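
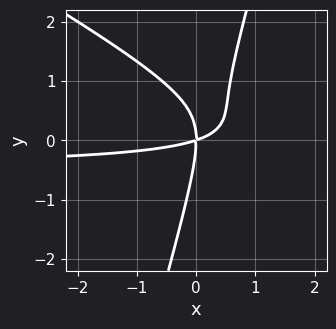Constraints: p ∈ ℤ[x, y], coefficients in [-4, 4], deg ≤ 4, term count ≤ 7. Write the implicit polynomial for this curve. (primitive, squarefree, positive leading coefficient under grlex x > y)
deg p = 3.
Reading off the gridlines: it meets the y-axis at y = 0 (among the integer gridlines); it meets the x-axis at x = 0 (among the integer gridlines).
Solving for integer coefficients yields p as stated.

2*x^2*y + 3*x*y^2 - y^3 + x^2 - 3*x*y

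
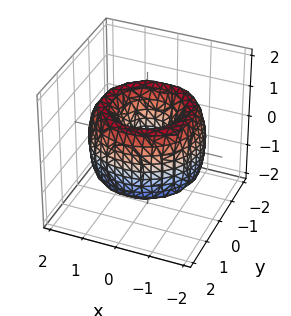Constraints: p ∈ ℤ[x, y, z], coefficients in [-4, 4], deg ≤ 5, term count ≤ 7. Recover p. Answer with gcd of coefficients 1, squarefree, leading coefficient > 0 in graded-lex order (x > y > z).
x^4 + 2*x^2*y^2 + y^4 - 3*x^2 - 3*y^2 + z^2 + 1

(a) deg p = 4. The shape is more complex than any degree-3 surface.
(b) Symmetries: the surface is invariant under rotation about z: p = q(x² + y², z).
(c) From the axis intercepts and sections: a circular section at z = 0 has radius between 0 and 1; the surface avoids every integer z-axis point in the box.
(d) Putting this together gives p.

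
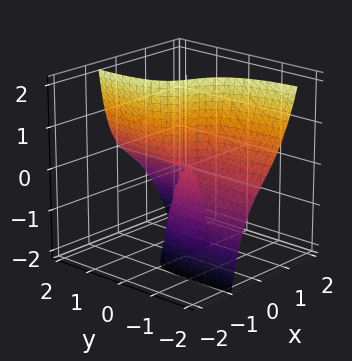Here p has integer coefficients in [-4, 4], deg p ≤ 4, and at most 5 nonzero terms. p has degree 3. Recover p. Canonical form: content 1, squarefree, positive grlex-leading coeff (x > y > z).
1. Degree: a generic line meets the surface in up to 3 points, so deg p = 3.
2. From the visible intercepts: the visible y-axis segment lies entirely on the surface; every point of the z-axis in the box is on the surface; one x-axis crossing is at x = 0.
3. Solving for integer coefficients yields p as stated.

3*x^3 + x*y^2 + x*y*z + x*z + 2*y*z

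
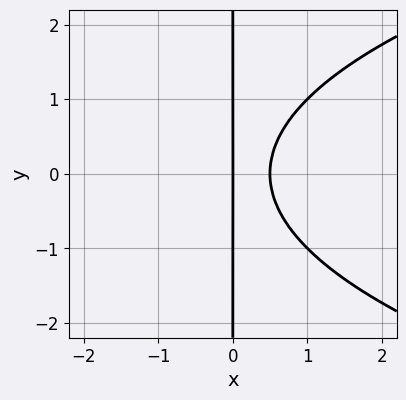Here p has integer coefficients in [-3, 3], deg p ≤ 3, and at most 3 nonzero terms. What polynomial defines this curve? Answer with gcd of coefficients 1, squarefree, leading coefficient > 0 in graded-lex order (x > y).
First, the degree is 3 — a generic line meets the curve in up to 3 points.
Next, symmetries: mirror symmetry y ↦ −y ⇒ only even powers of y.
Then, from the visible intercepts: it meets the x-axis at x = 0 (among the integer gridlines); the visible y-axis segment lies entirely on the curve.
Finally, together with the visible shape, these determine p as stated.

x*y^2 - 2*x^2 + x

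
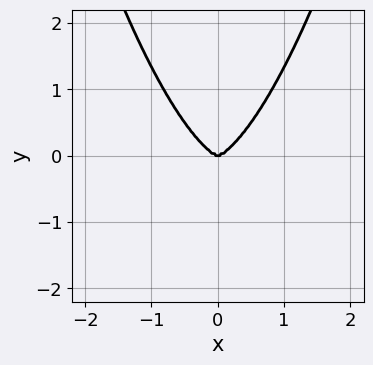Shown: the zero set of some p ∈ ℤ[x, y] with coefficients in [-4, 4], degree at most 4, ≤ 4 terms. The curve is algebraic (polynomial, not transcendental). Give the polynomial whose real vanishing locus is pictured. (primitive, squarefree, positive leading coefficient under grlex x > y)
3*x^4 + x^2*y^2 - 2*y^3

(a) Degree: the shape is more complex than any degree-3 curve, so deg p = 4.
(b) Symmetries: mirror symmetry x ↦ −x ⇒ only even powers of x.
(c) Against the integer gridlines: it meets the x-axis at x = 0 (among the integer gridlines); one y-axis crossing is at y = 0.
(d) The integer polynomial consistent with all of this is the stated p.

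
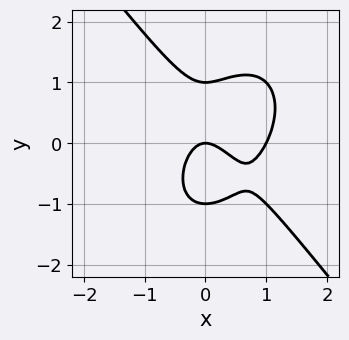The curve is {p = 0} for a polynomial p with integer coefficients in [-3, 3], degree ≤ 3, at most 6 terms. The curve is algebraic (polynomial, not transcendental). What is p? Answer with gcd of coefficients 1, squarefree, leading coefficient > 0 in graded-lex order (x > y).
2*x^3 + y^3 - 2*x^2 - y

(a) deg p = 3. A generic line meets the curve in up to 3 points.
(b) Checking where it meets the axes: among the integer gridlines, it crosses the y-axis at y ∈ {-1, 0, 1}; among the integer gridlines, it crosses the x-axis at x ∈ {0, 1}.
(c) These observations pin down the coefficients.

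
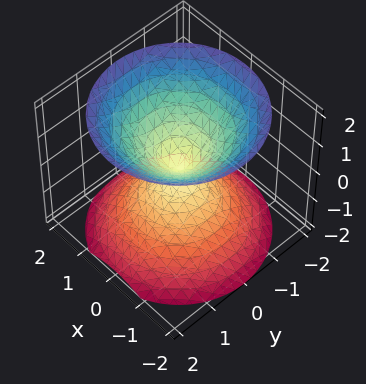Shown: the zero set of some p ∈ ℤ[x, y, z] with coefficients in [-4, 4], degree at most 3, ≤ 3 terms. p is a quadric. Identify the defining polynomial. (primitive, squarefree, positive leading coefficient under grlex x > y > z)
(a) There are 2 components. They look like related sheets of one shape, so recover p as a whole.
(b) Degree: a double cone through the origin; a quadric, so deg p = 2.
(c) Symmetries: the z ↦ −z reflection is a symmetry, so z appears only in even powers; the z-axis is an axis of rotation, so x and y enter only as x² + y².
(d) Reading off the gridlines: one y-axis crossing is at y = 0; it crosses the z-axis at the gridline z = 0; it meets the x-axis at x = 0 (among the integer gridlines); a circular section at z = -1 has radius exactly 1.
(e) Assembling these constraints gives the stated polynomial.

x^2 + y^2 - z^2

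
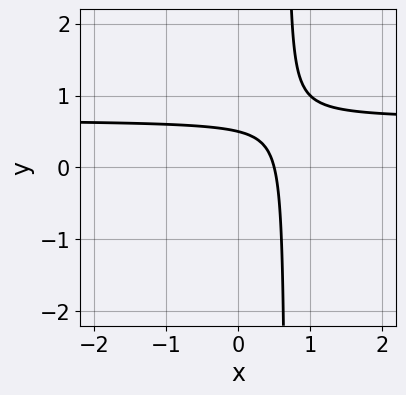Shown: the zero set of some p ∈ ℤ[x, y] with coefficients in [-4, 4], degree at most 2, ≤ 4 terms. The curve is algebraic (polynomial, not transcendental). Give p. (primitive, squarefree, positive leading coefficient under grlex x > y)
3*x*y - 2*x - 2*y + 1

1. deg p = 2. The shape is more complex than any degree-1 curve.
2. Matching integer coefficients to the picture gives p.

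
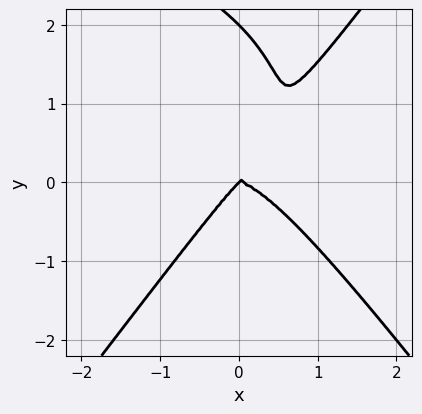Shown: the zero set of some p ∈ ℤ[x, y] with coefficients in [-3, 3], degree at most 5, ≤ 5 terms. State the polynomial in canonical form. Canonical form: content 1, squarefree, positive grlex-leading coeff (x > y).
First, the degree is 4 — a generic line meets the curve in up to 4 points.
Next, checking where it meets the axes: among the integer gridlines, it crosses the y-axis at y ∈ {0, 2}; one x-axis crossing is at x = 0.
Finally, these observations pin down the coefficients.

3*x^4 - y^4 - 2*x*y^2 + 2*y^3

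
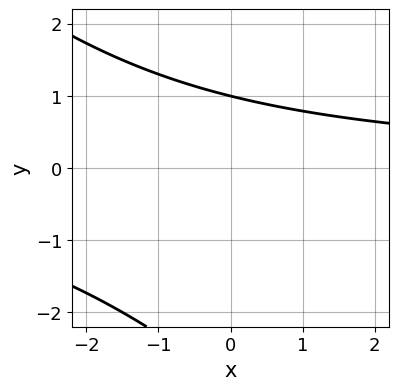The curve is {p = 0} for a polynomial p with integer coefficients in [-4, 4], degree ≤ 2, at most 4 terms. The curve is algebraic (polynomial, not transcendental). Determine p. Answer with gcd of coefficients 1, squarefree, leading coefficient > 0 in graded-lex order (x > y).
x*y + y^2 + 2*y - 3

(a) Degree: a generic line meets the curve in up to 2 points, so deg p = 2.
(b) From the visible intercepts: one y-axis crossing is at y = 1; it misses every integer gridline on the x-axis.
(c) Fitting integer coefficients to these (and the overall shape) gives p.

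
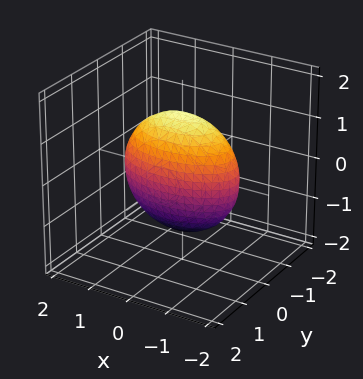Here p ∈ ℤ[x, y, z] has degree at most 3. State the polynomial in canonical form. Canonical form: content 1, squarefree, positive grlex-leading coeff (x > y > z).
First, the degree is 2 — bounded and convex; a quadric.
Then, symmetries: it's symmetric under y → −y, forcing even powers of y; mirror symmetry z ↦ −z ⇒ only even powers of z; mirror symmetry x ↦ −x ⇒ only even powers of x.
Finally, together with the visible shape, these determine p as stated.

x^2 + 3*y^2 + z^2 - 2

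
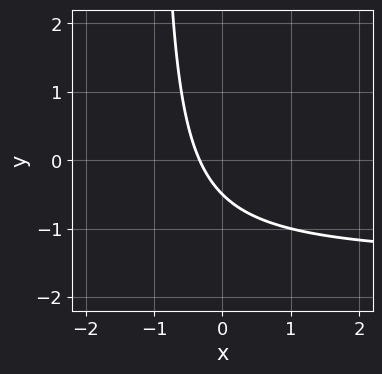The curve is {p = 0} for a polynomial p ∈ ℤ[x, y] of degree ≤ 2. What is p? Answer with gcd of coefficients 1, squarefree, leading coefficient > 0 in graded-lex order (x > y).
2*x*y + 3*x + 2*y + 1

(a) Degree: a generic line meets the curve in up to 2 points, so deg p = 2.
(b) The integer polynomial consistent with all of this is the stated p.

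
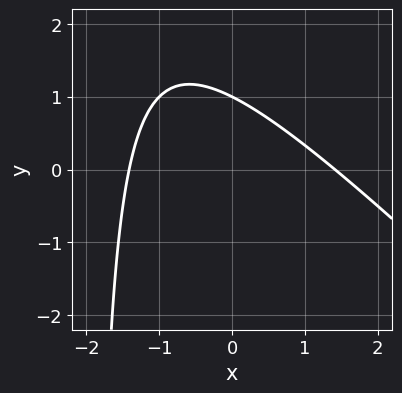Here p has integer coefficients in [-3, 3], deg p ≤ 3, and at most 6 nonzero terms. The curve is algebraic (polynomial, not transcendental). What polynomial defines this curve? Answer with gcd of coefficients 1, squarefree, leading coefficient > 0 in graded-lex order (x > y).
(a) deg p = 2. No degree-1 curve has this shape.
(b) Against the integer gridlines: it crosses the y-axis at the gridline y = 1.
(c) Fitting integer coefficients to these (and the overall shape) gives p.

x^2 + x*y + 2*y - 2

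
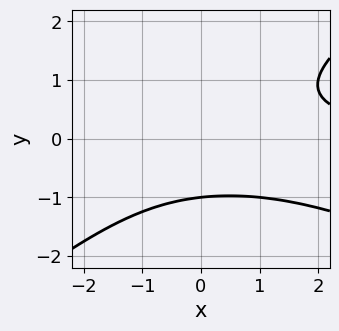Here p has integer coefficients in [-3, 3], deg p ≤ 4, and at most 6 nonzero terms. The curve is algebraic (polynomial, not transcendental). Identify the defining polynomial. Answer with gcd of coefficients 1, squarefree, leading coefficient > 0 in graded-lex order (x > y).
(a) Degree: the shape is more complex than any degree-2 curve, so deg p = 3.
(b) From the visible intercepts: the curve avoids every integer x-axis point in the box; one y-axis crossing is at y = -1.
(c) Putting this together gives p.

x^2*y + x*y^2 - 3*y^3 - 3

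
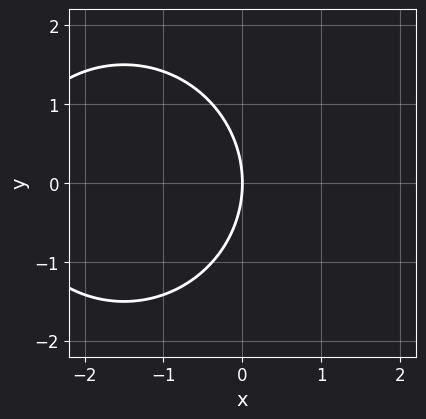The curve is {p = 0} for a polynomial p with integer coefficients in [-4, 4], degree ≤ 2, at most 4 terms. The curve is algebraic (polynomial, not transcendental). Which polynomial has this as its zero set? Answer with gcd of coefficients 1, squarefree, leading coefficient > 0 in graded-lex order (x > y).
First, degree: a generic line meets the curve in up to 2 points, so deg p = 2.
Next, symmetries: the y ↦ −y reflection is a symmetry, so y appears only in even powers.
Next, reading off the gridlines: it crosses the y-axis at the gridline y = 0; one x-axis crossing is at x = 0.
Finally, the integer polynomial consistent with all of this is the stated p.

x^2 + y^2 + 3*x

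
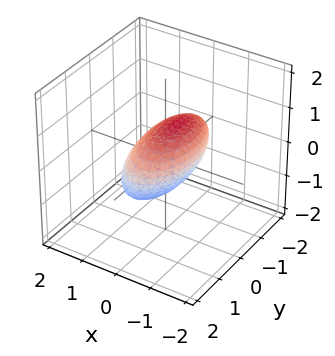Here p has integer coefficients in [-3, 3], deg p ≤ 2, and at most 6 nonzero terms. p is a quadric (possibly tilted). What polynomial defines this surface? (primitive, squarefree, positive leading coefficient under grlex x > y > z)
3*x^2 + 2*x*z + y^2 + 2*z^2 - 2

First, the degree is 2 — no degree-1 surface has this shape.
Next, reading off the gridlines: among the integer gridlines, it crosses the z-axis at z ∈ {-1, 1}.
Finally, fitting integer coefficients to these (and the overall shape) gives p.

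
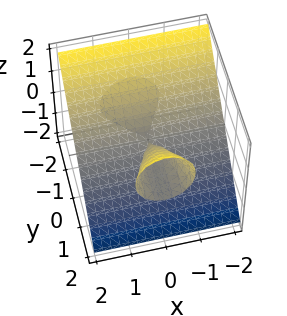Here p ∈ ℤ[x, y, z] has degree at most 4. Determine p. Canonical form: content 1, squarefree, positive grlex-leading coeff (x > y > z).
3*x^2*y + 3*x^2*z - 2*y^2*z + 2*z^3

1. There are 2 components.
2. Degree: no degree-2 surface has this shape, so deg p = 3.
3. Reading off the gridlines: the visible y-axis segment lies entirely on the surface; it crosses the z-axis at the gridline z = 0; every point of the x-axis in the box is on the surface.
4. Assembling these constraints gives the stated polynomial.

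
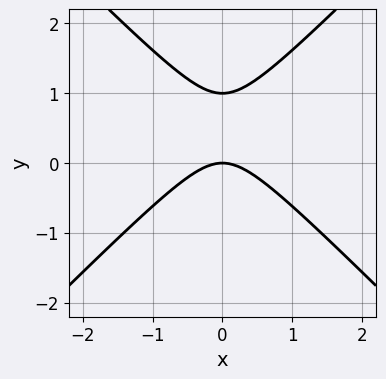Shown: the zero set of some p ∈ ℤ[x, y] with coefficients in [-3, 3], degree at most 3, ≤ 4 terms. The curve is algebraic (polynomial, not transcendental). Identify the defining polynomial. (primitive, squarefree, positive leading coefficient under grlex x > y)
1. The degree is 2 — no degree-1 curve has this shape.
2. Symmetries: mirror symmetry x ↦ −x ⇒ only even powers of x.
3. Checking where it meets the axes: among the integer gridlines, it crosses the y-axis at y ∈ {0, 1}; it meets the x-axis at x = 0 (among the integer gridlines).
4. Putting this together gives p.

x^2 - y^2 + y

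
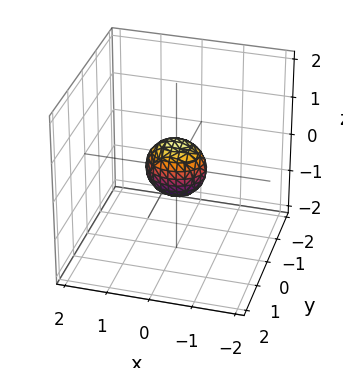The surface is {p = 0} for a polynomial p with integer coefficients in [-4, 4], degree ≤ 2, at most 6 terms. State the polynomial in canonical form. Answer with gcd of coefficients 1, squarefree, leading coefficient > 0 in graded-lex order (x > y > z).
2*x^2 + 3*y^2 + 2*z^2 - 1

1. deg p = 2. A closed, bounded, convex surface; a quadric.
2. Symmetries: mirror symmetry z ↦ −z ⇒ only even powers of z; the y ↦ −y reflection is a symmetry, so y appears only in even powers; it's symmetric under x → −x, forcing even powers of x.
3. Assembling these constraints gives the stated polynomial.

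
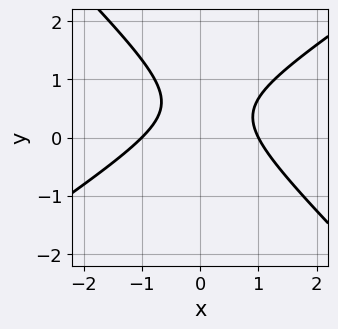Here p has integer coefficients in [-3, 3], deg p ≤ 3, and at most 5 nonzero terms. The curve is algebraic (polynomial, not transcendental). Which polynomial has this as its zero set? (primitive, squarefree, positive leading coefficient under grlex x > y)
deg p = 2.
From the visible intercepts: the curve avoids every integer y-axis point in the box; the x-axis gridline crossings are at x ∈ {-1, 1}.
Together with the visible shape, these determine p as stated.

2*x^2 - x*y - 3*y^2 + 3*y - 2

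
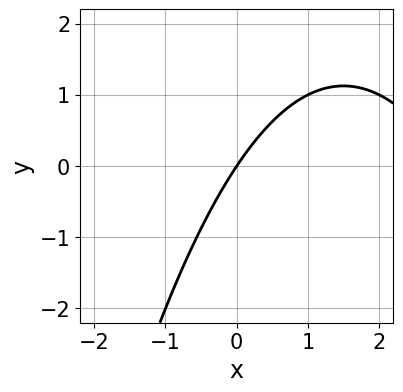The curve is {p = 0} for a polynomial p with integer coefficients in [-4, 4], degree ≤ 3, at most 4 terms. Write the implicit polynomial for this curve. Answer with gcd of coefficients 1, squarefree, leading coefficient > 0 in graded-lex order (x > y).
x^2 - 3*x + 2*y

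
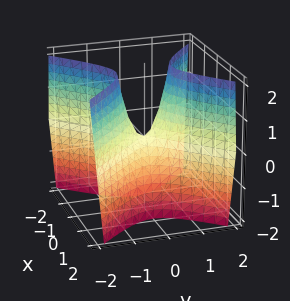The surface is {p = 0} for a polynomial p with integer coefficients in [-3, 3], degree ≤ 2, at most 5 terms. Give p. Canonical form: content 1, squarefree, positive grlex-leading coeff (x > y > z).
3*x^2 - 3*y^2 + z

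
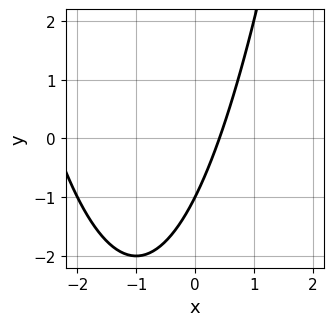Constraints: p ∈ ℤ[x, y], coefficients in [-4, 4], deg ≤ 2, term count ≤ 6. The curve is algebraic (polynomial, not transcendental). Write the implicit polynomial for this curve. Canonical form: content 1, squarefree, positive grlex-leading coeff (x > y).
First, the degree is 2 — no degree-1 curve has this shape.
Next, against the integer gridlines: it crosses the y-axis at the gridline y = -1.
Finally, assembling these constraints gives the stated polynomial.

x^2 + 2*x - y - 1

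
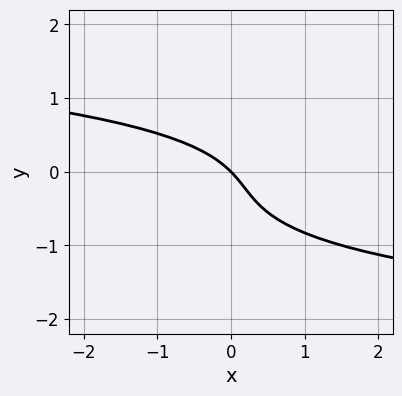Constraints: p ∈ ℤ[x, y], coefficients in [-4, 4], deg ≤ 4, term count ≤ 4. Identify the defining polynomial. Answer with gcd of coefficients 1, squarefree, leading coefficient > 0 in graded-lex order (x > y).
3*y^3 + 2*y^2 + 2*x + 2*y

1. deg p = 3. A generic line meets the curve in up to 3 points.
2. From the visible intercepts: it crosses the x-axis at the gridline x = 0; one y-axis crossing is at y = 0.
3. Solving for integer coefficients yields p as stated.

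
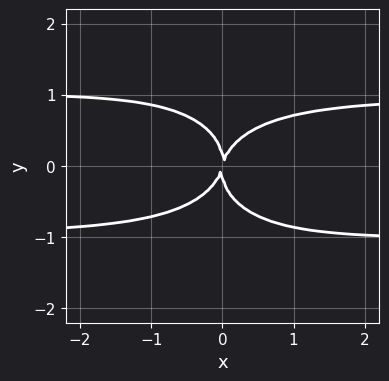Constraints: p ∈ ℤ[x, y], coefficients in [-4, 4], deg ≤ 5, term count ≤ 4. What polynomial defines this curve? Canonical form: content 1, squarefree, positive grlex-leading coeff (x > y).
First, deg p = 4.
Next, against the integer gridlines: it crosses the x-axis at the gridline x = 0; it crosses the y-axis at the gridline y = 0.
Finally, matching integer coefficients to the picture gives p.

3*x^2*y^2 + 3*y^4 - 3*x^2 + x*y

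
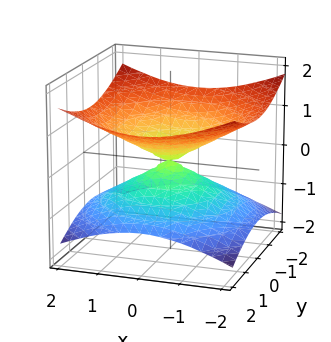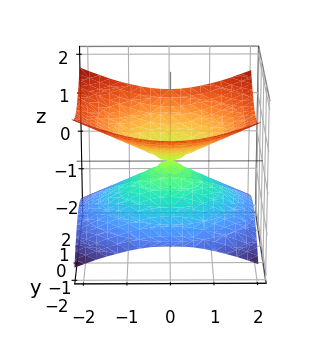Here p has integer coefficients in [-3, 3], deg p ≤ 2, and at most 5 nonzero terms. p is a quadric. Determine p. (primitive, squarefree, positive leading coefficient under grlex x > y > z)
(a) deg p = 2. A double cone through the origin; a quadric.
(b) Symmetries: mirror symmetry z ↦ −z ⇒ only even powers of z; every cross-section ⟂ z is a circle, so x, y appear only via x² + y².
(c) From the axis intercepts and sections: one z-axis crossing is at z = 0; it meets the y-axis at y = 0 (among the integer gridlines); a circular section at z = -1 has radius between 1 and 2.
(d) Together with the visible shape, these determine p as stated.

x^2 + y^2 - 3*z^2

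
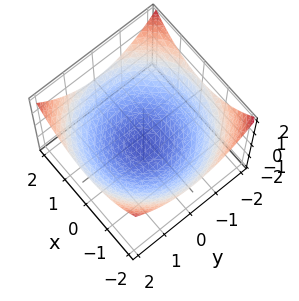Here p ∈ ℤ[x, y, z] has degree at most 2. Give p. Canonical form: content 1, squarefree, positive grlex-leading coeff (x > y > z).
x^2 + y^2 - 3*z - 3

1. deg p = 2.
2. Symmetries: rotational symmetry about the z-axis ⇒ p depends on x, y only through x² + y².
3. Against the integer gridlines: one z-axis crossing is at z = -1; a circular section at z = 0 has radius between 1 and 2.
4. Together with the visible shape, these determine p as stated.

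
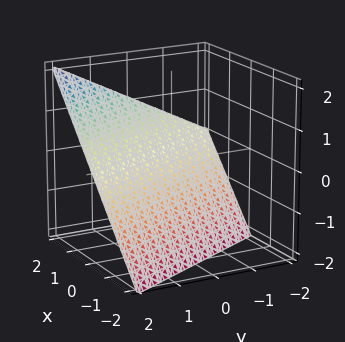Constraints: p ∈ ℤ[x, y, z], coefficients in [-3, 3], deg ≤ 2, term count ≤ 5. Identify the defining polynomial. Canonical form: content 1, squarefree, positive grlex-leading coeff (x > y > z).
2*x + y - 2*z - 2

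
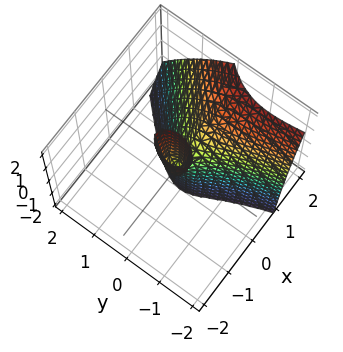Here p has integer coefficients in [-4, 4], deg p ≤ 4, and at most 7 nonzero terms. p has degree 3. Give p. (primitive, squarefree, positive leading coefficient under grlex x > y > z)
1. The picture has 2 separate pieces.
2. The degree is 3 — the shape is more complex than any degree-2 surface.
3. Checking where it meets the axes: it crosses the y-axis at the gridline y = 0; it crosses the x-axis at the gridline x = 0; every point of the z-axis in the box is on the surface.
4. These observations pin down the coefficients.

3*x^3 - 3*x^2*y - 2*x^2*z - 2*x*z - 3*y^2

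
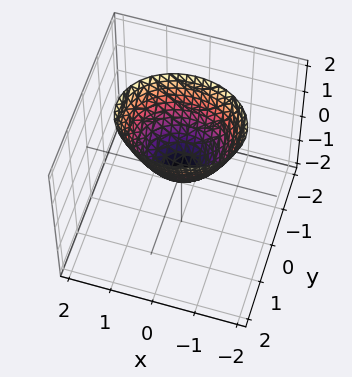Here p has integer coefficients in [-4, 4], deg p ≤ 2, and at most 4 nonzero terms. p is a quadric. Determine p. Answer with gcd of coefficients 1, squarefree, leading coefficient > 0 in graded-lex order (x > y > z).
2*x^2 + 3*y^2 - 2*z

First, deg p = 2.
Next, symmetries: it's symmetric under x → −x, forcing even powers of x; the y ↦ −y reflection is a symmetry, so y appears only in even powers.
Next, from the axis intercepts and sections: it crosses the y-axis at the gridline y = 0; it crosses the z-axis at the gridline z = 0.
Finally, assembling these constraints gives the stated polynomial.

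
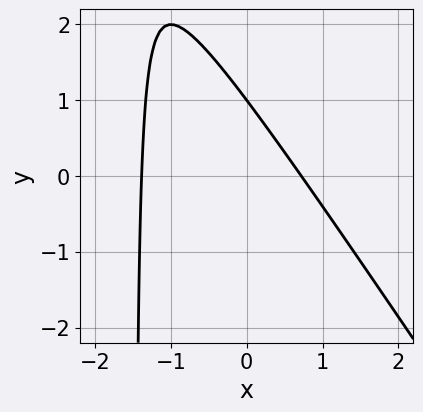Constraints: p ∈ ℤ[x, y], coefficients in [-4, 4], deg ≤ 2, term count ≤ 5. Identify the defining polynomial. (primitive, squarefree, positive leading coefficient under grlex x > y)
1. Degree: a generic line meets the curve in up to 2 points, so deg p = 2.
2. Observable constraints: one y-axis crossing is at y = 1.
3. The integer polynomial consistent with all of this is the stated p.

3*x^2 + 2*x*y + 2*x + 3*y - 3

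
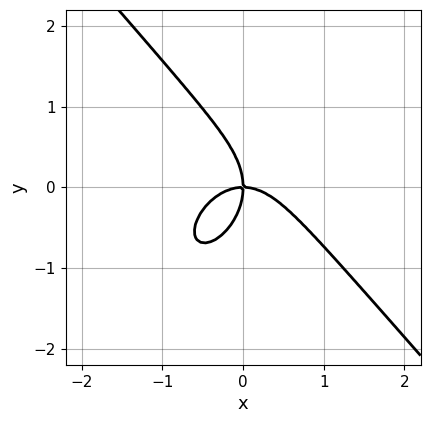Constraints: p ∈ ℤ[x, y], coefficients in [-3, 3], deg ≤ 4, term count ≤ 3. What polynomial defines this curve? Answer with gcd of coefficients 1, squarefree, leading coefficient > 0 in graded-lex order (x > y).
1. The degree is 3 — a generic line meets the curve in up to 3 points.
2. Against the integer gridlines: it crosses the y-axis at the gridline y = 0; it crosses the x-axis at the gridline x = 0.
3. Fitting integer coefficients to these (and the overall shape) gives p.

3*x^3 + 2*y^3 + 3*x*y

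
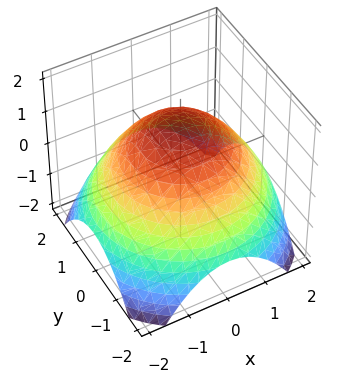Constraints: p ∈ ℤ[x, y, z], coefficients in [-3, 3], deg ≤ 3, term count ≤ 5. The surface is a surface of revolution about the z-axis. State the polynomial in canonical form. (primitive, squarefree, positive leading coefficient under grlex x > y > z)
First, deg p = 2. The shape is more complex than any degree-1 surface.
Then, symmetries: every cross-section ⟂ z is a circle, so x, y appear only via x² + y².
Next, checking where it meets the axes: a circular section at z = 1 has radius exactly 1.
Finally, fitting integer coefficients to these (and the overall shape) gives p.

x^2 + y^2 + 2*z - 3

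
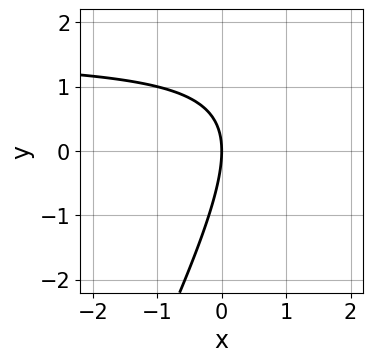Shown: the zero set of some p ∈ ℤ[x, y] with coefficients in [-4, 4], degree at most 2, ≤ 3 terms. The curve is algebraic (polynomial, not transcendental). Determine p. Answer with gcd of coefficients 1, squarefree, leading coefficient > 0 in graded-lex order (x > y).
1. The degree is 2 — a generic line meets the curve in up to 2 points.
2. Checking where it meets the axes: it crosses the y-axis at the gridline y = 0; it crosses the x-axis at the gridline x = 0.
3. Fitting integer coefficients to these (and the overall shape) gives p.

2*x*y - y^2 - 3*x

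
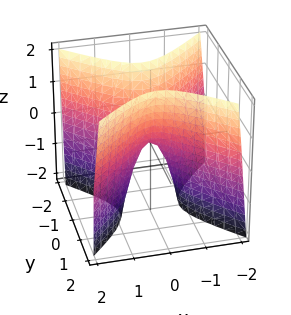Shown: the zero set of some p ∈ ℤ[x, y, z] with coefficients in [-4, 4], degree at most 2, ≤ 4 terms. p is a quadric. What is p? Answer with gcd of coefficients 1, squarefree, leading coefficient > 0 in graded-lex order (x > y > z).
3*x^2 - 3*y^2 + z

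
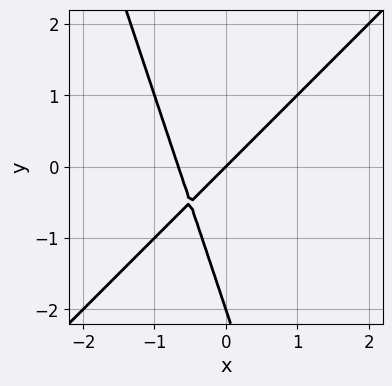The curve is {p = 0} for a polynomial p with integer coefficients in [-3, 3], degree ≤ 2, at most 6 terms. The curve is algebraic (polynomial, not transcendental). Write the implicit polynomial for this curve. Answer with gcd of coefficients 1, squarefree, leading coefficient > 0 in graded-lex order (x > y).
3*x^2 - 2*x*y - y^2 + 2*x - 2*y

First, degree: a generic line meets the curve in up to 2 points, so deg p = 2.
Next, from the axis intercepts and sections: it crosses the x-axis at the gridline x = 0; the y-axis gridline crossings are at y ∈ {-2, 0}.
Finally, fitting integer coefficients to these (and the overall shape) gives p.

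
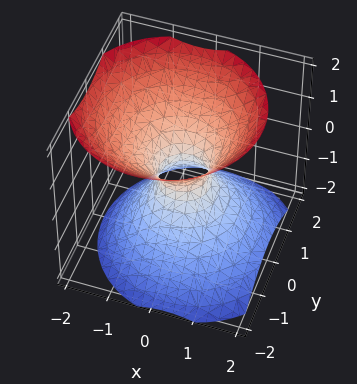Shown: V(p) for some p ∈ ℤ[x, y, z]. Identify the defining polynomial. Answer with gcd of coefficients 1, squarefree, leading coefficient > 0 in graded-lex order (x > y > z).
3*x^2 + x*z + 3*y^2 - 3*z^2 - 1

(a) The degree is 2 — the shape is more complex than any degree-1 surface.
(b) Observable constraints: no z-intercept at any integer in the box.
(c) Fitting integer coefficients to these (and the overall shape) gives p.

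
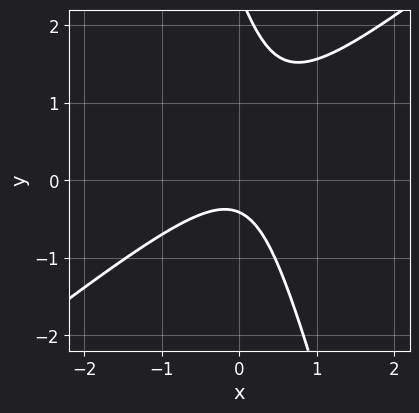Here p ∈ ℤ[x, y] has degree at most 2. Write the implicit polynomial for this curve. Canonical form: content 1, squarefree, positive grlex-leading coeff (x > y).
3*x^2 - 3*x*y - y^2 + 2*y + 1

Degree: a generic line meets the curve in up to 2 points, so deg p = 2.
Against the integer gridlines: the curve avoids every integer x-axis point in the box.
These observations pin down the coefficients.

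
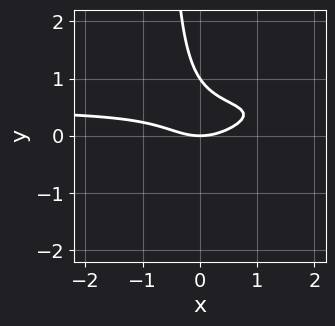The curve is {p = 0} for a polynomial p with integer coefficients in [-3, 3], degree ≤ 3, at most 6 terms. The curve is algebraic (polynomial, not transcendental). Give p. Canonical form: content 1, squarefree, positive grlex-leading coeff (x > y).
2*x^2*y - 3*x*y^2 - x^2 - 2*y^2 + 2*y

(a) The degree is 3 — no degree-2 curve has this shape.
(b) Reading off the gridlines: the y-axis gridline crossings are at y ∈ {0, 1}; it meets the x-axis at x = 0 (among the integer gridlines).
(c) The integer polynomial consistent with all of this is the stated p.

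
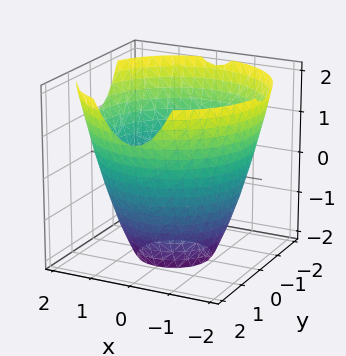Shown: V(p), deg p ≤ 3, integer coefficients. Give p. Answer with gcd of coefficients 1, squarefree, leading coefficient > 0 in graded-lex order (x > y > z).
1. The degree is 2 — no degree-1 surface has this shape.
2. Symmetries: rotational symmetry about the z-axis ⇒ p depends on x, y only through x² + y².
3. From the axis intercepts and sections: no z-intercept at any integer in the box; a circular section at z = 0 has radius between 1 and 2.
4. Assembling these constraints gives the stated polynomial.

x^2 + y^2 - z - 3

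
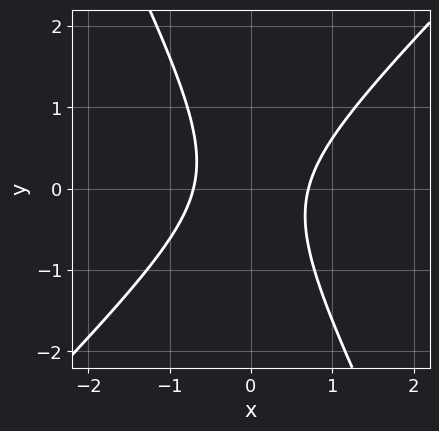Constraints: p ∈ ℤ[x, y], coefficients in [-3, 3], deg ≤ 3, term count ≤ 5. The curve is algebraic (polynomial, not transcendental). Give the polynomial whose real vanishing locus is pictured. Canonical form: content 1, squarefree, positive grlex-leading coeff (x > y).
The degree is 2 — a generic line meets the curve in up to 2 points.
Checking where it meets the axes: it misses every integer gridline on the y-axis.
Solving for integer coefficients yields p as stated.

2*x^2 - x*y - y^2 - 1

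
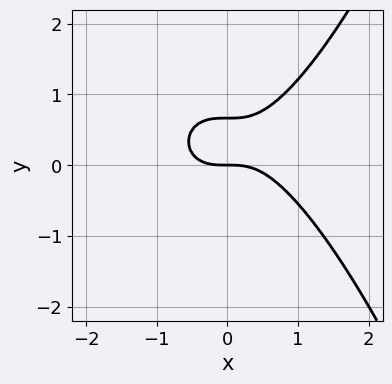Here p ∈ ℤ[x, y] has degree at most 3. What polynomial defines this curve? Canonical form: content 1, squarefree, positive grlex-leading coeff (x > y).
The degree is 3 — no degree-2 curve has this shape.
Against the integer gridlines: one y-axis crossing is at y = 0; it crosses the x-axis at the gridline x = 0.
These observations pin down the coefficients.

2*x^3 - 3*y^2 + 2*y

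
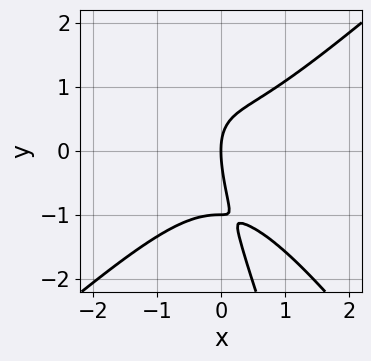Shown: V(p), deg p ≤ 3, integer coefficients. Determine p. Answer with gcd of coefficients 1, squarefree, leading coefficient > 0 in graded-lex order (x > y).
3*x^3 - 3*x*y^2 - y^3 - y^2 + 3*x

First, the degree is 3 — the shape is more complex than any degree-2 curve.
Next, from the visible intercepts: among the integer gridlines, it crosses the y-axis at y ∈ {-1, 0}; it crosses the x-axis at the gridline x = 0.
Finally, fitting integer coefficients to these (and the overall shape) gives p.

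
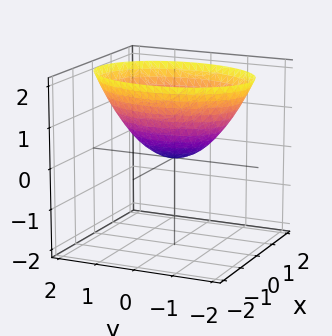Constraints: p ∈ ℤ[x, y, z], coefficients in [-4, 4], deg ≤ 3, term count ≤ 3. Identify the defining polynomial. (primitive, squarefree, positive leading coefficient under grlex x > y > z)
2*x^2 + y^2 - 2*z

First, deg p = 2. A single bowl opening along one axis; a quadric.
Next, symmetries: it's symmetric under x → −x, forcing even powers of x; mirror symmetry y ↦ −y ⇒ only even powers of y.
Next, reading off the gridlines: it crosses the y-axis at the gridline y = 0; it meets the x-axis at x = 0 (among the integer gridlines); it crosses the z-axis at the gridline z = 0.
Finally, solving for integer coefficients yields p as stated.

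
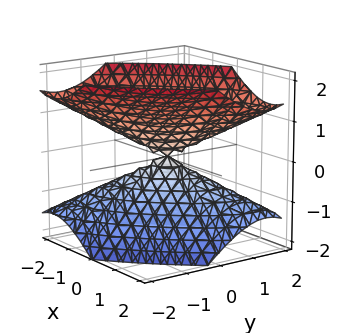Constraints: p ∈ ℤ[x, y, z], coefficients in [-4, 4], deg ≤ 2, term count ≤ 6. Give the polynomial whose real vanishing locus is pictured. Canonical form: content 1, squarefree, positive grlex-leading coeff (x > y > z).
(a) Degree: the shape is more complex than any degree-1 surface, so deg p = 2.
(b) From the axis intercepts and sections: it meets the y-axis at y = 0 (among the integer gridlines); one z-axis crossing is at z = 0; one x-axis crossing is at x = 0.
(c) Putting this together gives p.

2*x^2 - 3*x*y + 2*y^2 - 2*z^2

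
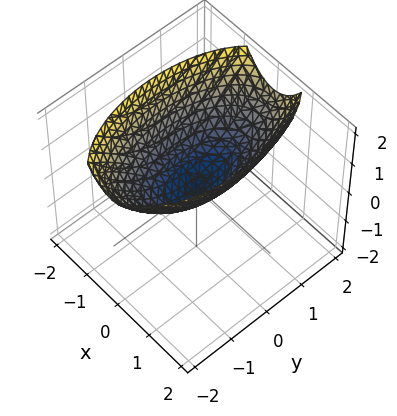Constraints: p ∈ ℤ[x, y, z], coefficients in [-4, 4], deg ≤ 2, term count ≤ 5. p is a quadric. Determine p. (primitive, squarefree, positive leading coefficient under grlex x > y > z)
3*x^2 + y^2 - 3*z

First, deg p = 2. A single bowl opening along one axis; a quadric.
Then, symmetries: mirror symmetry x ↦ −x ⇒ only even powers of x; mirror symmetry y ↦ −y ⇒ only even powers of y.
Then, reading off the gridlines: it crosses the x-axis at the gridline x = 0; one y-axis crossing is at y = 0.
Finally, solving for integer coefficients yields p as stated.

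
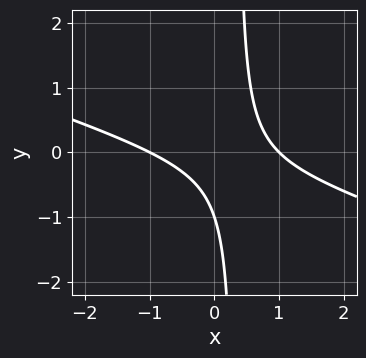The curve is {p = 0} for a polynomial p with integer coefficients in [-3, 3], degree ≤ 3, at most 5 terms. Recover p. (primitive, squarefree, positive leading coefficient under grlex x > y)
First, deg p = 2.
Then, from the visible intercepts: among the integer gridlines, it crosses the x-axis at x ∈ {-1, 1}; it meets the y-axis at y = -1 (among the integer gridlines).
Finally, putting this together gives p.

x^2 + 3*x*y - y - 1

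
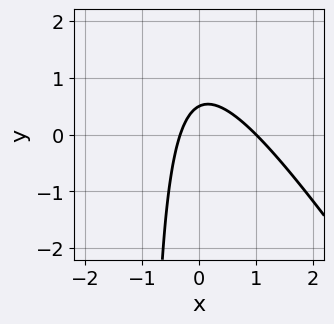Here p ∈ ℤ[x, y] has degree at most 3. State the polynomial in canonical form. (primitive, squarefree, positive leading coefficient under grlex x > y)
The degree is 2 — the shape is more complex than any degree-1 curve.
From the axis intercepts and sections: one x-axis crossing is at x = 1.
Solving for integer coefficients yields p as stated.

3*x^2 + 2*x*y - 2*x + 2*y - 1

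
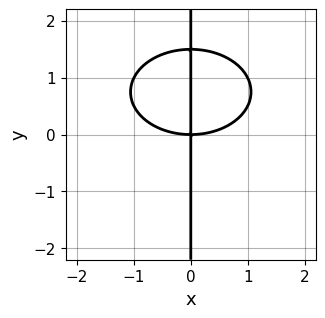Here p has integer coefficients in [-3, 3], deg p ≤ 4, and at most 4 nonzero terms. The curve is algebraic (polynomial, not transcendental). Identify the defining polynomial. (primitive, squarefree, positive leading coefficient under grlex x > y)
The degree is 3 — a generic line meets the curve in up to 3 points.
Observable constraints: it meets the x-axis at x = 0 (among the integer gridlines); every point of the y-axis in the box is on the curve.
Solving for integer coefficients yields p as stated.

x^3 + 2*x*y^2 - 3*x*y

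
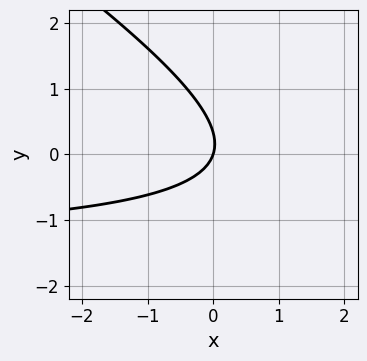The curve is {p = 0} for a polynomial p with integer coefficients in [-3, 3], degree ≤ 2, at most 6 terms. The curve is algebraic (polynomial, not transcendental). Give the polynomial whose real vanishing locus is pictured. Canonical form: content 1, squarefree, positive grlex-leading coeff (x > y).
(a) The degree is 2 — no degree-1 curve has this shape.
(b) From the axis intercepts and sections: it meets the x-axis at x = 0 (among the integer gridlines); one y-axis crossing is at y = 0.
(c) Putting this together gives p.

2*x*y + 3*y^2 + 3*x - y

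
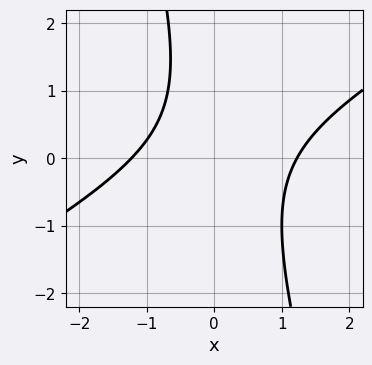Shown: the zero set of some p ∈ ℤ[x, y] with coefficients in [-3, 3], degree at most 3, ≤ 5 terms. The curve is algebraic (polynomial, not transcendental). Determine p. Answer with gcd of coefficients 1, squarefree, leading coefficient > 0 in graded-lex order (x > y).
First, deg p = 2. No degree-1 curve has this shape.
Next, from the visible intercepts: no y-intercept at any integer in the box.
Finally, solving for integer coefficients yields p as stated.

2*x^2 - 3*x*y - y^2 + y - 3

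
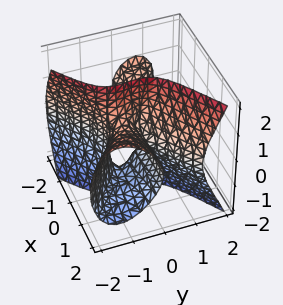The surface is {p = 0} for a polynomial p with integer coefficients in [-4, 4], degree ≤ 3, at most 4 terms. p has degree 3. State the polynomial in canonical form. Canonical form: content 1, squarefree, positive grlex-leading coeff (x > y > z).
2*x^2*y + 2*x*z^2 - 3*y^3 - 3*y^2

(a) There are 2 components. They look like related sheets of one shape, so recover p as a whole.
(b) The degree is 3 — no degree-2 surface has this shape.
(c) Reading off the gridlines: the visible z-axis segment lies entirely on the surface; it crosses the y-axis at the gridline y = -1; every point of the x-axis in the box is on the surface.
(d) Assembling these constraints gives the stated polynomial.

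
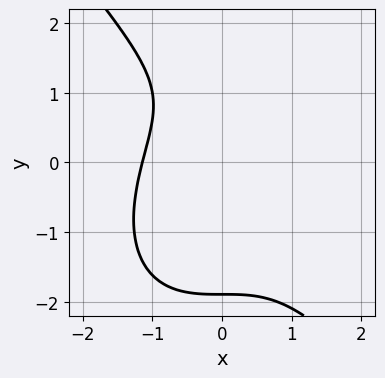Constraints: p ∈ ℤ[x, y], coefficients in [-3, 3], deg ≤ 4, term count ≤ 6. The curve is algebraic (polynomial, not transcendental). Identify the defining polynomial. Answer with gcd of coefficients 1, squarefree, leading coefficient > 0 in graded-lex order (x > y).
(a) deg p = 3.
(b) Putting this together gives p.

2*x^3 + y^3 - 2*y + 3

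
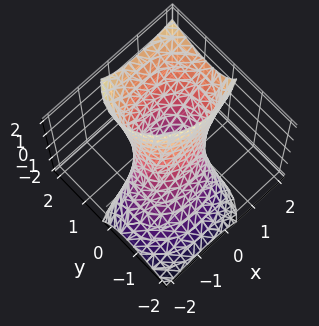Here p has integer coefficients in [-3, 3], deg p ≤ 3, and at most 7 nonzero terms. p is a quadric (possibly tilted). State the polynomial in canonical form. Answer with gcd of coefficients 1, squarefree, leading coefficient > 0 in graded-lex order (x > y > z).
(a) Degree: no degree-1 surface has this shape, so deg p = 2.
(b) Reading off the gridlines: the x-axis gridline crossings are at x ∈ {-1, 1}; no z-intercept at any integer in the box.
(c) Together with the visible shape, these determine p as stated.

2*x^2 - 2*x*z + 3*y^2 - 3*y*z - 2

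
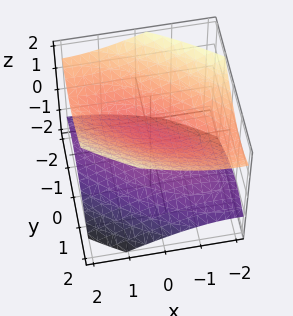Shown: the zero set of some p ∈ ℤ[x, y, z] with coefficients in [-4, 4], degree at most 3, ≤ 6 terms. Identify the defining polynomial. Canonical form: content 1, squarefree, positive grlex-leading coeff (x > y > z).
x^2 + 2*x*y + 2*y^2 - 3*z^2 + 1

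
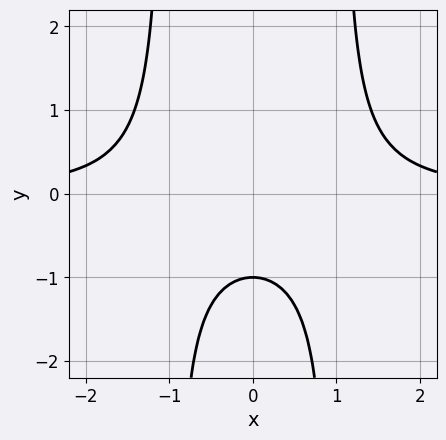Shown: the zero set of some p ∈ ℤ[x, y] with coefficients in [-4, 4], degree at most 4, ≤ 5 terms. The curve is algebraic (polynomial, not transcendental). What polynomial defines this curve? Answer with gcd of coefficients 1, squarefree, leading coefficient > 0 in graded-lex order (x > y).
x^2*y - y - 1

Degree: a generic line meets the curve in up to 3 points, so deg p = 3.
Symmetries: the x ↦ −x reflection is a symmetry, so x appears only in even powers.
Against the integer gridlines: one y-axis crossing is at y = -1; it misses every integer gridline on the x-axis.
Together with the visible shape, these determine p as stated.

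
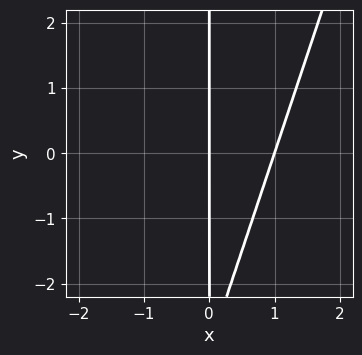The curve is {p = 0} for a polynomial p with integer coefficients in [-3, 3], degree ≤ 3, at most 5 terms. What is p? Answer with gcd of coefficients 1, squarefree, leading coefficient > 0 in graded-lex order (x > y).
3*x^2 - x*y - 3*x

First, degree: no degree-1 curve has this shape, so deg p = 2.
Next, checking where it meets the axes: among the integer gridlines, it crosses the x-axis at x ∈ {0, 1}; the visible y-axis segment lies entirely on the curve.
Finally, matching integer coefficients to the picture gives p.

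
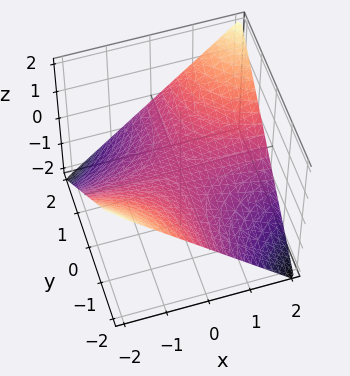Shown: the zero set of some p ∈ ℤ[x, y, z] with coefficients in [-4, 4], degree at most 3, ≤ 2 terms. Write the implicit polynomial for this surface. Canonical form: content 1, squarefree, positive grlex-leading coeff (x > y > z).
1. Degree: a saddle surface; a quadric, so deg p = 2.
2. Checking where it meets the axes: it crosses the z-axis at the gridline z = 0; the visible x-axis segment lies entirely on the surface; the visible y-axis segment lies entirely on the surface.
3. The integer polynomial consistent with all of this is the stated p.

x*y - 2*z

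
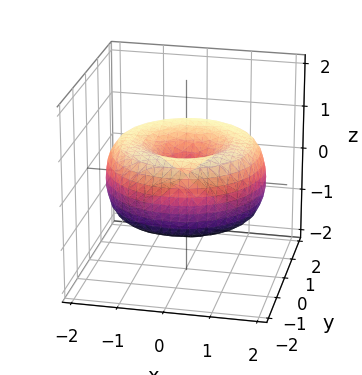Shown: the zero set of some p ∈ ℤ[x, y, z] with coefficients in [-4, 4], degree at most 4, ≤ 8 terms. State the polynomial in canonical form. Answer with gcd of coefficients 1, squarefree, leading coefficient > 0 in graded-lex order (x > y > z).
x^4 + 2*x^2*y^2 + y^4 - 3*x^2 - 3*y^2 + 3*z^2

The degree is 4 — the shape is more complex than any degree-3 surface.
By symmetry, the z-axis is an axis of rotation, so x and y enter only as x² + y².
Against the integer gridlines: it meets the z-axis at z = 0 (among the integer gridlines); a circular section at z = 0 has radius between 1 and 2; one y-axis crossing is at y = 0; it crosses the x-axis at the gridline x = 0.
Putting this together gives p.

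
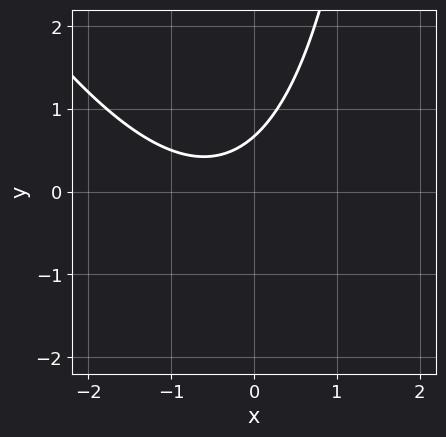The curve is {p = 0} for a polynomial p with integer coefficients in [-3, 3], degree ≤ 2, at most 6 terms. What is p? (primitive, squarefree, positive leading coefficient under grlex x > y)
2*x^2 + x*y + 2*x - 3*y + 2

1. deg p = 2. The shape is more complex than any degree-1 curve.
2. Checking where it meets the axes: no x-intercept at any integer in the box.
3. Putting this together gives p.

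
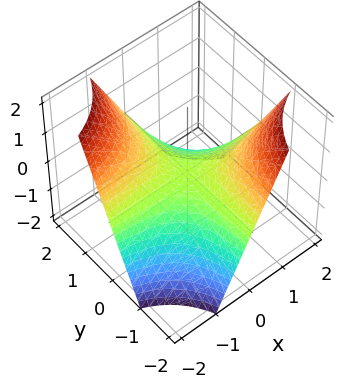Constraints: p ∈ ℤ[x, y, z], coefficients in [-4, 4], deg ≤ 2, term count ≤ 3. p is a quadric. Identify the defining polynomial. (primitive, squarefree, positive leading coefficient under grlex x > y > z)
x*y + z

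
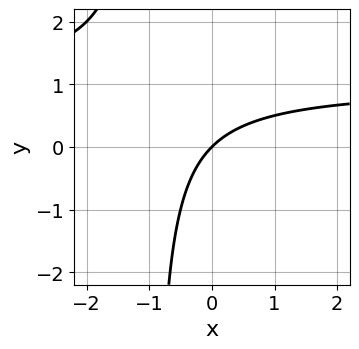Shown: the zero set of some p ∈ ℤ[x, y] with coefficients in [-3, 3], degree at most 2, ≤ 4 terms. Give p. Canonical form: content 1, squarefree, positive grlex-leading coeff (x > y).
x*y - x + y

First, the degree is 2 — a generic line meets the curve in up to 2 points.
Then, from the visible intercepts: one y-axis crossing is at y = 0; it crosses the x-axis at the gridline x = 0.
Finally, assembling these constraints gives the stated polynomial.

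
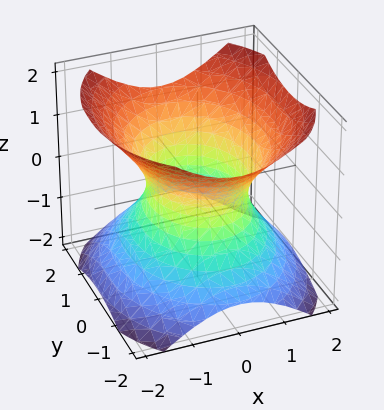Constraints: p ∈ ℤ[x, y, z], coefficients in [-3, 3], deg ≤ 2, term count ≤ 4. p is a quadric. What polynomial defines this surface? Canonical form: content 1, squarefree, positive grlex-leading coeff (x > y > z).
The degree is 2 — one connected sheet with a waist; a quadric.
Symmetries: it's symmetric under x → −x, forcing even powers of x; it's symmetric under z → −z, forcing even powers of z; the y ↦ −y reflection is a symmetry, so y appears only in even powers.
Against the integer gridlines: the x-axis gridline crossings are at x ∈ {-1, 1}; no z-intercept at any integer in the box.
Together with the visible shape, these determine p as stated.

3*x^2 + 2*y^2 - 3*z^2 - 3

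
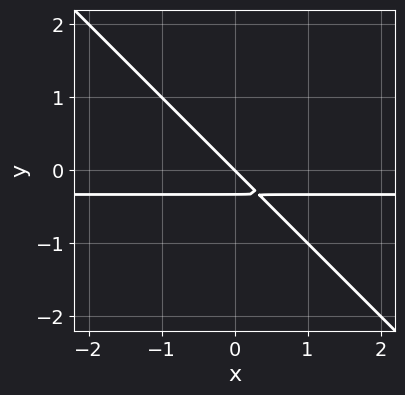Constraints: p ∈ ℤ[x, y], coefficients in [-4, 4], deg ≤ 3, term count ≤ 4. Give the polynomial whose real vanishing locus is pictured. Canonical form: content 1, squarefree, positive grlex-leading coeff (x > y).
3*x*y + 3*y^2 + x + y

deg p = 2.
Checking where it meets the axes: one y-axis crossing is at y = 0; it meets the x-axis at x = 0 (among the integer gridlines).
Together with the visible shape, these determine p as stated.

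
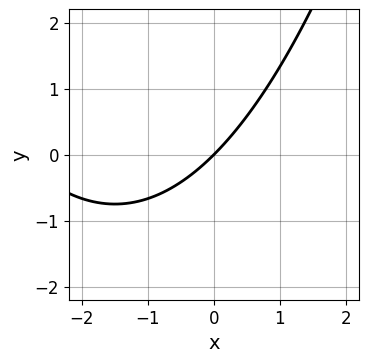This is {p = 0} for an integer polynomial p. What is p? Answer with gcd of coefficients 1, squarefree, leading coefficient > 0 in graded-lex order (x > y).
1. The degree is 2 — a generic line meets the curve in up to 2 points.
2. From the axis intercepts and sections: it crosses the y-axis at the gridline y = 0; one x-axis crossing is at x = 0.
3. Solving for integer coefficients yields p as stated.

x^2 + 3*x - 3*y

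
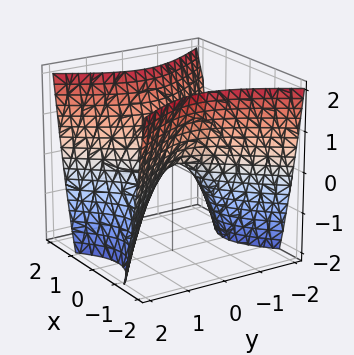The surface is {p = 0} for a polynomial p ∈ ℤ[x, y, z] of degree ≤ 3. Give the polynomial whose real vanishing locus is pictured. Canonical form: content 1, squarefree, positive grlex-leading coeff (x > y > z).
3*x^2 - 2*y^2 - 2*z

deg p = 2. A hyperbolic paraboloid; a quadric.
Symmetries: it's symmetric under x → −x, forcing even powers of x; the y ↦ −y reflection is a symmetry, so y appears only in even powers.
Observable constraints: one z-axis crossing is at z = 0; it crosses the y-axis at the gridline y = 0; it crosses the x-axis at the gridline x = 0.
The integer polynomial consistent with all of this is the stated p.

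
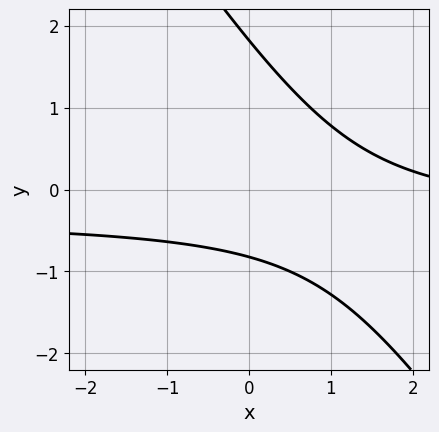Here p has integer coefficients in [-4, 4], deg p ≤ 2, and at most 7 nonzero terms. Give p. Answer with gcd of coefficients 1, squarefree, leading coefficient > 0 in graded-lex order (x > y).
3*x*y + 2*y^2 + x - 2*y - 3

deg p = 2.
From the axis intercepts and sections: no x-intercept at any integer in the box.
Together with the visible shape, these determine p as stated.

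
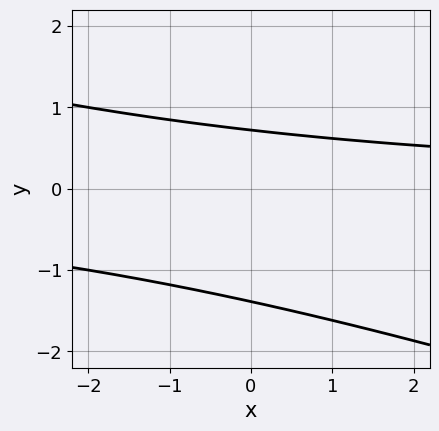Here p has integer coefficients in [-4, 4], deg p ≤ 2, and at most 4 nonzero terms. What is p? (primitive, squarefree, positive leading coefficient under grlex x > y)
(a) Degree: no degree-1 curve has this shape, so deg p = 2.
(b) Observable constraints: no x-intercept at any integer in the box.
(c) Solving for integer coefficients yields p as stated.

x*y + 3*y^2 + 2*y - 3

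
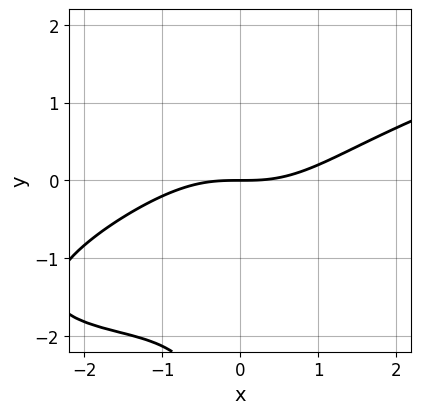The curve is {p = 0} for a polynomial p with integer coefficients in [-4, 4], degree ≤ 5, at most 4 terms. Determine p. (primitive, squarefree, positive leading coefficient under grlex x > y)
Degree: a generic line meets the curve in up to 4 points, so deg p = 4.
Reading off the gridlines: it meets the x-axis at x = 0 (among the integer gridlines); it crosses the y-axis at the gridline y = 0.
The integer polynomial consistent with all of this is the stated p.

x*y^3 - x^3 + 2*x^2*y + 3*y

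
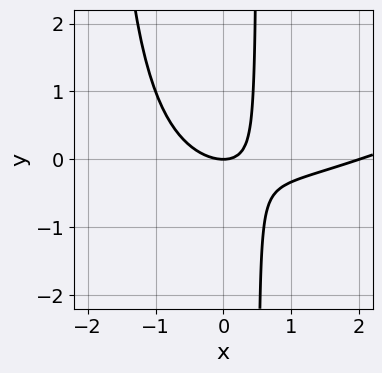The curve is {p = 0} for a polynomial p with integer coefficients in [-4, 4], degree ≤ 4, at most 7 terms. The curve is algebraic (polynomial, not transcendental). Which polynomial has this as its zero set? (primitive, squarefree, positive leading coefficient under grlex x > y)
x^3 - 2*x^2*y - 2*x^2 - 3*x*y + 2*y

1. deg p = 3.
2. Observable constraints: among the integer gridlines, it crosses the x-axis at x ∈ {0, 2}; one y-axis crossing is at y = 0.
3. The integer polynomial consistent with all of this is the stated p.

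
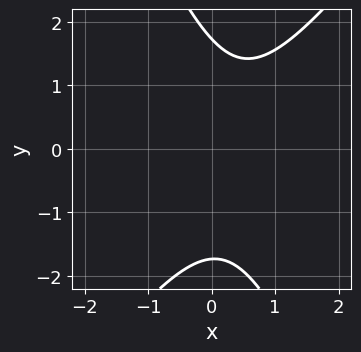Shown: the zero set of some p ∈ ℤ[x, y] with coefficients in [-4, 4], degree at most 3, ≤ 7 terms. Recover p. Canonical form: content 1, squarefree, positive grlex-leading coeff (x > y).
3*x^2 - x*y - y^2 - 2*x + 3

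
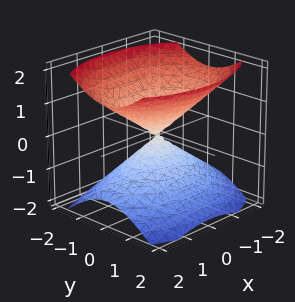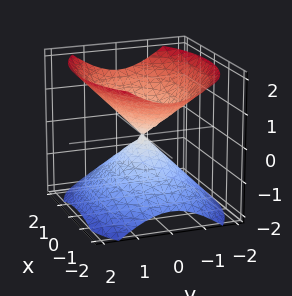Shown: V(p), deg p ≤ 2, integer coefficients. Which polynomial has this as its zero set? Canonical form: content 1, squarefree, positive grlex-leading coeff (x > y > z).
x^2 + 2*y^2 - 2*z^2

The picture has 2 separate pieces. Treating them together as one polynomial.
Degree: a double cone through the origin; a quadric, so deg p = 2.
Symmetries: mirror symmetry x ↦ −x ⇒ only even powers of x; it's symmetric under z → −z, forcing even powers of z; mirror symmetry y ↦ −y ⇒ only even powers of y.
Reading off the gridlines: it meets the z-axis at z = 0 (among the integer gridlines); one y-axis crossing is at y = 0; one x-axis crossing is at x = 0.
Fitting integer coefficients to these (and the overall shape) gives p.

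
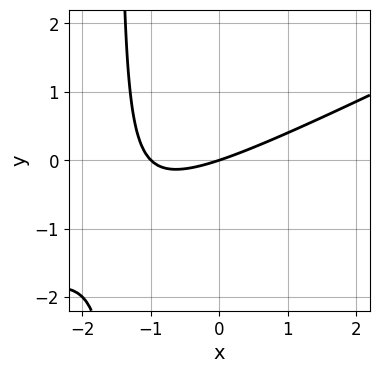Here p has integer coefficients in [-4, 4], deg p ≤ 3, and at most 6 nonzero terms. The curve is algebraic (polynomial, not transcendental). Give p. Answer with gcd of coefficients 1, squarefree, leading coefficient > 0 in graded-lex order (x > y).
The degree is 2 — the shape is more complex than any degree-1 curve.
Observable constraints: among the integer gridlines, it crosses the x-axis at x ∈ {-1, 0}; one y-axis crossing is at y = 0.
Fitting integer coefficients to these (and the overall shape) gives p.

x^2 - 2*x*y + x - 3*y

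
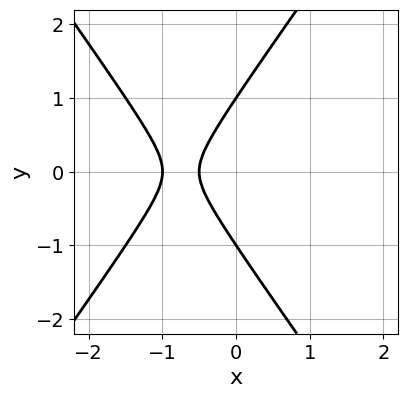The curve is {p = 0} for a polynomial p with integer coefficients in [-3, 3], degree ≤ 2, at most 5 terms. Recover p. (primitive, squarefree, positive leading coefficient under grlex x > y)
2*x^2 - y^2 + 3*x + 1

First, the degree is 2 — no degree-1 curve has this shape.
Next, symmetries: it's symmetric under y → −y, forcing even powers of y.
Then, from the axis intercepts and sections: among the integer gridlines, it crosses the y-axis at y ∈ {-1, 1}; it crosses the x-axis at the gridline x = -1.
Finally, solving for integer coefficients yields p as stated.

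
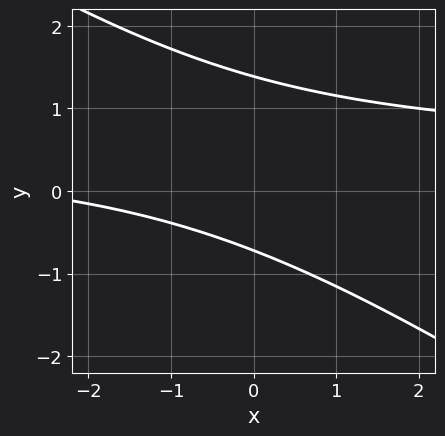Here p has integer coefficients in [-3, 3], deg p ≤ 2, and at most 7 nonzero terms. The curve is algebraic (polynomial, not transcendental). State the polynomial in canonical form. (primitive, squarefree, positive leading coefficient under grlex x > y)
2*x*y + 3*y^2 - x - 2*y - 3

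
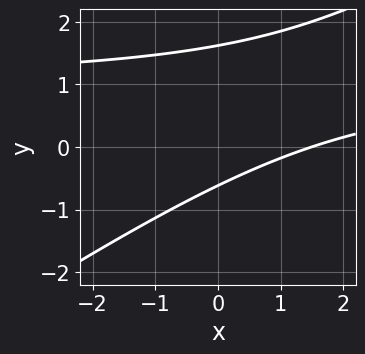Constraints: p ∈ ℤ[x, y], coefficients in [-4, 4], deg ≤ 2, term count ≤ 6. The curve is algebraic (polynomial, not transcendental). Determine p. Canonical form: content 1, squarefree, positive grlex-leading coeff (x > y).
deg p = 2.
The integer polynomial consistent with all of this is the stated p.

2*x*y - 3*y^2 - 2*x + 3*y + 3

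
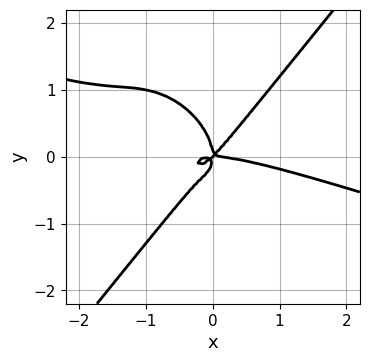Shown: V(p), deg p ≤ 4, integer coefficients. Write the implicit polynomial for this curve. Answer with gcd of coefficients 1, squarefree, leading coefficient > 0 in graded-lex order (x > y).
x^4 + 3*x^3*y - 2*y^4 + 2*x^2*y - 2*x*y^2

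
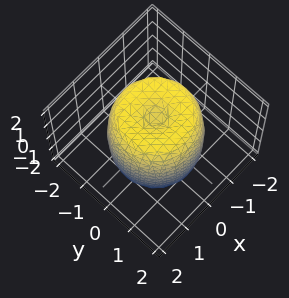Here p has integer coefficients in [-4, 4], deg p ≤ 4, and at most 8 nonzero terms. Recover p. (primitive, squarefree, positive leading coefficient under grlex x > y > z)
2*x^4 + 4*x^2*y^2 + 2*y^4 - 3*x^2 - 3*y^2 + z^2 - 2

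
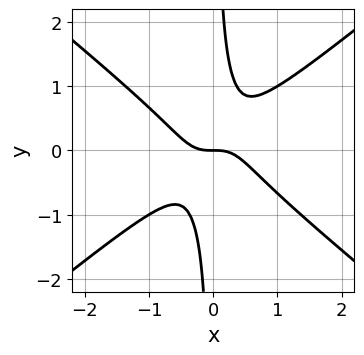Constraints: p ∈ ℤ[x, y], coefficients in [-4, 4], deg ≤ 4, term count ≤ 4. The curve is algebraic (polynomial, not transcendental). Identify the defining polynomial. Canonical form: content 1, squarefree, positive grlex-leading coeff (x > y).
deg p = 3. The shape is more complex than any degree-2 curve.
Reading off the gridlines: one x-axis crossing is at x = 0; it meets the y-axis at y = 0 (among the integer gridlines).
These observations pin down the coefficients.

2*x^3 - 3*x*y^2 + y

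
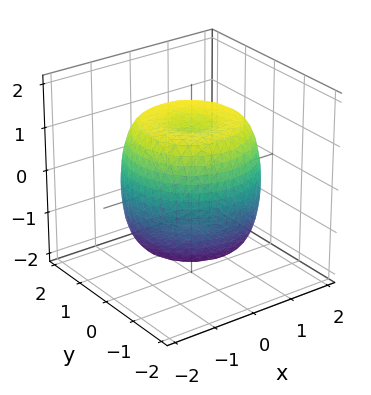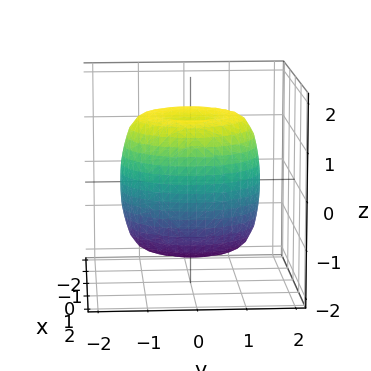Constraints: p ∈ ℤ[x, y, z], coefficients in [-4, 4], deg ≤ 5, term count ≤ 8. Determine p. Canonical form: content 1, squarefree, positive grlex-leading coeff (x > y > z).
1. The degree is 4 — no degree-3 surface has this shape.
2. Symmetries: every cross-section ⟂ z is a circle, so x, y appear only via x² + y².
3. From the visible intercepts: a circular section at z = 1 has radius between 1 and 2.
4. Matching integer coefficients to the picture gives p.

2*x^4 + 4*x^2*y^2 + 2*y^4 - 3*x^2 - 3*y^2 + 2*z^2 - 3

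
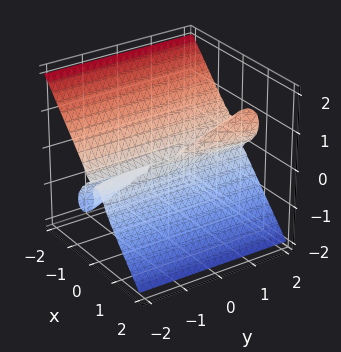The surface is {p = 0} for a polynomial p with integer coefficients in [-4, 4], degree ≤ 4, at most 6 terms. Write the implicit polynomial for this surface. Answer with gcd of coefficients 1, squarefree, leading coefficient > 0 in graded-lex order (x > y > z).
deg p = 3. The shape is more complex than any degree-2 surface.
Checking where it meets the axes: the visible y-axis segment lies entirely on the surface; it meets the x-axis at x = 0 (among the integer gridlines).
Fitting integer coefficients to these (and the overall shape) gives p.

3*x^3 - x*y*z - y*z^2 + 3*z^3 - x^2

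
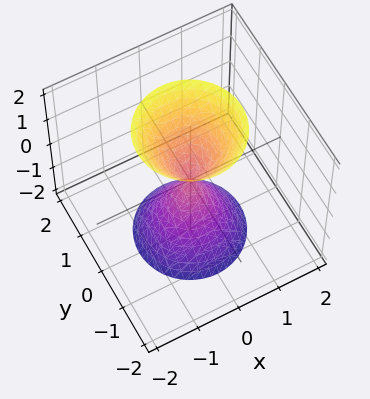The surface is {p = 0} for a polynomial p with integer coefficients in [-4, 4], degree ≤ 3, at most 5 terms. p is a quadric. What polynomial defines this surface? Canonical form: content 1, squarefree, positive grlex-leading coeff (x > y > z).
3*x^2 + 3*y^2 - z^2

First, the picture has 2 separate pieces.
Next, degree: a double cone through the origin; a quadric, so deg p = 2.
Next, by symmetry, every cross-section ⟂ z is a circle, so x, y appear only via x² + y²; mirror symmetry z ↦ −z ⇒ only even powers of z.
Next, against the integer gridlines: a circular section at z = -2 has radius between 1 and 2; it crosses the x-axis at the gridline x = 0; it crosses the y-axis at the gridline y = 0.
Finally, putting this together gives p.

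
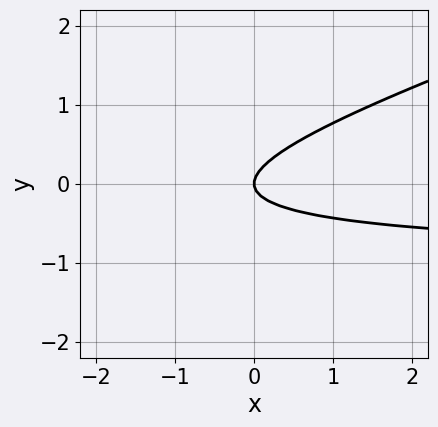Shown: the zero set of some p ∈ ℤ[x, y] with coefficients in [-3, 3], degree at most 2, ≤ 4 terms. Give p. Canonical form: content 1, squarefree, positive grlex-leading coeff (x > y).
1. The degree is 2 — a generic line meets the curve in up to 2 points.
2. Observable constraints: it meets the x-axis at x = 0 (among the integer gridlines); it crosses the y-axis at the gridline y = 0.
3. Fitting integer coefficients to these (and the overall shape) gives p.

x*y - 3*y^2 + x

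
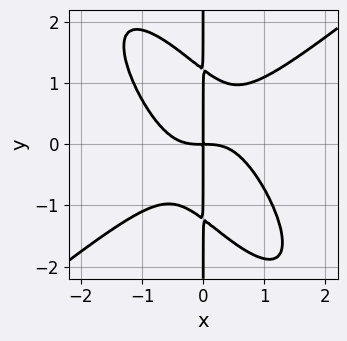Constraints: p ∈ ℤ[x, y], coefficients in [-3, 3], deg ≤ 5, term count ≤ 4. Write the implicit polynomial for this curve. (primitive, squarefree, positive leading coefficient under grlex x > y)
(a) Degree: the shape is more complex than any degree-3 curve, so deg p = 4.
(b) Observable constraints: the visible y-axis segment lies entirely on the curve.
(c) Together with the visible shape, these determine p as stated.

3*x^4 - 3*x^2*y^2 - 2*x*y^3 + 3*x*y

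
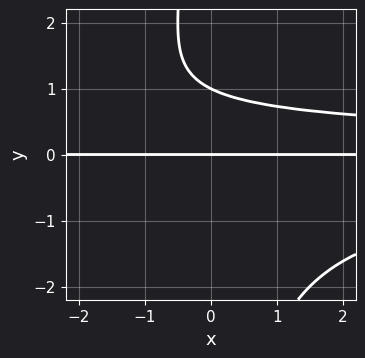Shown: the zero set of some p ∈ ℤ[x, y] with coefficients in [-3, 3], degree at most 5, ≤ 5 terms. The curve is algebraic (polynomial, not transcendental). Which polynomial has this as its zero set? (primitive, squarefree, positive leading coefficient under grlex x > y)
x*y^3 + 2*y^2 - 2*y

deg p = 4. No degree-3 curve has this shape.
From the visible intercepts: every point of the x-axis in the box is on the curve; the y-axis gridline crossings are at y ∈ {0, 1}.
Fitting integer coefficients to these (and the overall shape) gives p.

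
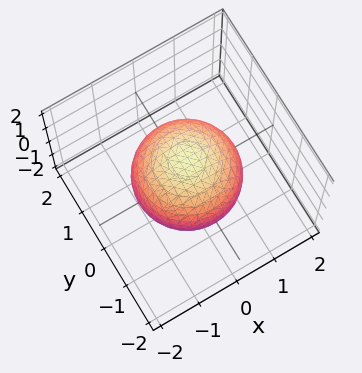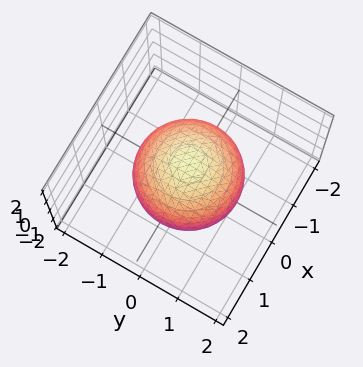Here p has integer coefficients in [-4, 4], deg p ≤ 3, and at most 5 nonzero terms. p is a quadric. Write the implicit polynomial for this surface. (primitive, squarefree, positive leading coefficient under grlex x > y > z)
First, degree: bounded and convex; a quadric, so deg p = 2.
Next, symmetries: it's symmetric under z → −z, forcing even powers of z; every cross-section ⟂ z is a circle, so x, y appear only via x² + y².
Then, from the visible intercepts: a circular section at z = 1 has radius between 0 and 1.
Finally, fitting integer coefficients to these (and the overall shape) gives p.

2*x^2 + 2*y^2 + 2*z^2 - 3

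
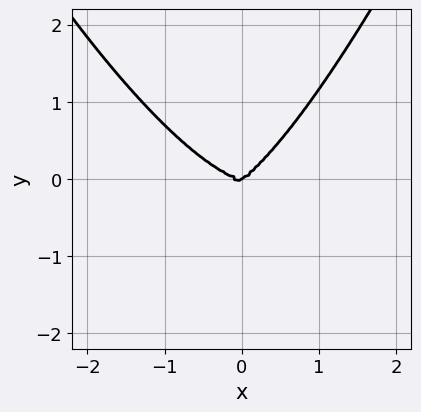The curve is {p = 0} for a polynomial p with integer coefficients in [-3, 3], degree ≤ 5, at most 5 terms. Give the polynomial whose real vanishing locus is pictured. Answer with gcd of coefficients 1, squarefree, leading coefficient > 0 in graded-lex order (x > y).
2*x^4 + 2*x*y^2 - 3*y^3

First, deg p = 4.
Then, observable constraints: one y-axis crossing is at y = 0; it meets the x-axis at x = 0 (among the integer gridlines).
Finally, the integer polynomial consistent with all of this is the stated p.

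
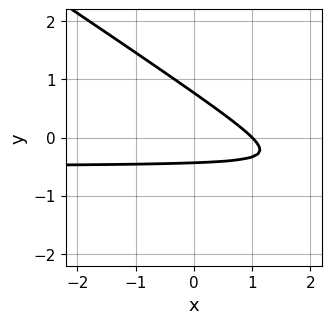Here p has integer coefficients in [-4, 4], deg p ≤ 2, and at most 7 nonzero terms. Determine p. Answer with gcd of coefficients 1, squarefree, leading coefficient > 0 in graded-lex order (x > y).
First, the degree is 2 — the shape is more complex than any degree-1 curve.
Then, observable constraints: it meets the x-axis at x = 1 (among the integer gridlines).
Finally, these observations pin down the coefficients.

2*x*y + 3*y^2 + x - y - 1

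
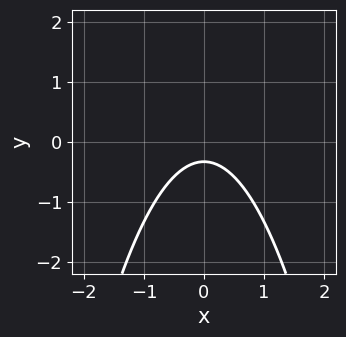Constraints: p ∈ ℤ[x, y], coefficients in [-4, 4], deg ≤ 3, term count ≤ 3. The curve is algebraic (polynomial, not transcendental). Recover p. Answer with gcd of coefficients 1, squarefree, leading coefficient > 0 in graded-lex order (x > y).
3*x^2 + 3*y + 1

First, deg p = 2. No degree-1 curve has this shape.
Then, symmetries: mirror symmetry x ↦ −x ⇒ only even powers of x.
Then, reading off the gridlines: the curve avoids every integer x-axis point in the box.
Finally, these observations pin down the coefficients.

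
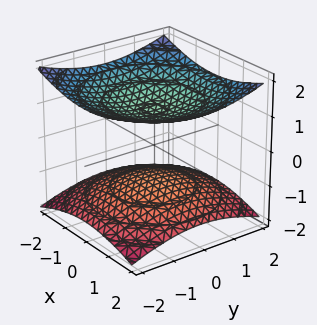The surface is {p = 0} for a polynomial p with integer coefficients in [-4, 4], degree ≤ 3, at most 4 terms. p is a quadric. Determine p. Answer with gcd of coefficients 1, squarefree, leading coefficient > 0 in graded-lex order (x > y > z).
1. I count 2 distinct pieces. They look like related sheets of one shape, so recover p as a whole.
2. deg p = 2. Two separate bowl-shaped sheets opening away from each other; a quadric.
3. Symmetries: the z-axis is an axis of rotation, so x and y enter only as x² + y²; it's symmetric under z → −z, forcing even powers of z.
4. From the visible intercepts: the z-axis gridline crossings are at z ∈ {-1, 1}; it misses every integer gridline on the x-axis; it misses every integer gridline on the y-axis.
5. Matching integer coefficients to the picture gives p.

x^2 + y^2 - 3*z^2 + 3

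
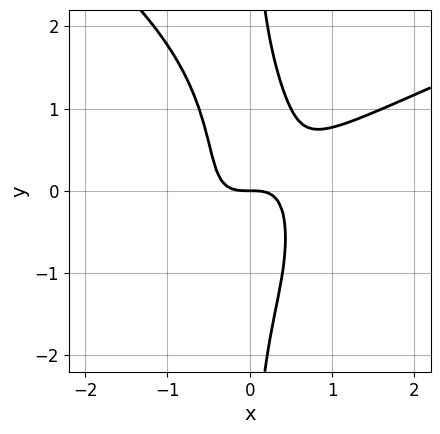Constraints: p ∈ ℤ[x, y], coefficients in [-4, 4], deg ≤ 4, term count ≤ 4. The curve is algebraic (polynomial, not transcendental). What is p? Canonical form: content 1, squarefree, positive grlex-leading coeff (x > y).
x*y^3 - 2*x^3 + 3*x^2*y - y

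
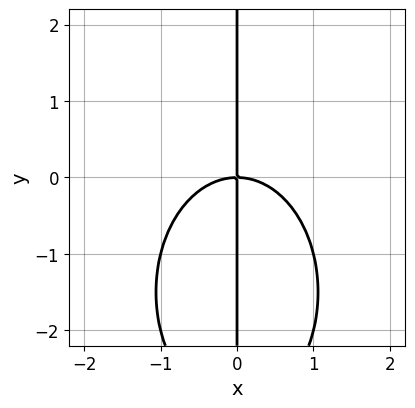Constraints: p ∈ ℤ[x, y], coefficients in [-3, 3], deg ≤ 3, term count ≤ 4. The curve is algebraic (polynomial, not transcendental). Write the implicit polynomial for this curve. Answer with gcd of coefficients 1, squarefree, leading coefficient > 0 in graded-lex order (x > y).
2*x^3 + x*y^2 + 3*x*y

First, deg p = 3. A generic line meets the curve in up to 3 points.
Next, against the integer gridlines: the visible y-axis segment lies entirely on the curve; one x-axis crossing is at x = 0.
Finally, fitting integer coefficients to these (and the overall shape) gives p.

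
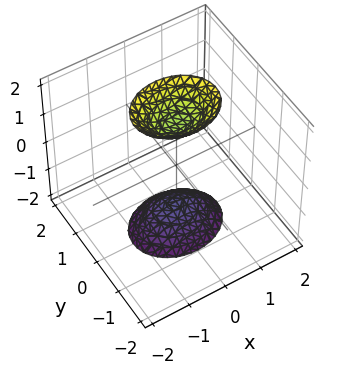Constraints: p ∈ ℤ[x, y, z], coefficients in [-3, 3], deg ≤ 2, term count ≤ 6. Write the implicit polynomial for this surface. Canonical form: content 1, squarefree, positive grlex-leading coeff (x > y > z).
2*x^2 + 3*y^2 - z^2 + 2

(a) I count 2 distinct pieces.
(b) deg p = 2.
(c) Symmetries: mirror symmetry z ↦ −z ⇒ only even powers of z; mirror symmetry x ↦ −x ⇒ only even powers of x; the y ↦ −y reflection is a symmetry, so y appears only in even powers.
(d) Observable constraints: it misses every integer gridline on the y-axis; it misses every integer gridline on the x-axis.
(e) Putting this together gives p.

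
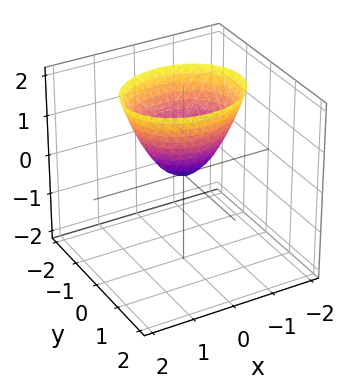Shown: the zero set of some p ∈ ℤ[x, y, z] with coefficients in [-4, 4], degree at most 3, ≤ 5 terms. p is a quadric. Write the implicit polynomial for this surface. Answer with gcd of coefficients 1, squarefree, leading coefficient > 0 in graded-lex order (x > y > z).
2*x^2 + 3*y^2 - 2*z

First, degree: a paraboloid; a quadric, so deg p = 2.
Next, symmetries: mirror symmetry y ↦ −y ⇒ only even powers of y; mirror symmetry x ↦ −x ⇒ only even powers of x.
Next, against the integer gridlines: one z-axis crossing is at z = 0; it crosses the y-axis at the gridline y = 0; it meets the x-axis at x = 0 (among the integer gridlines).
Finally, putting this together gives p.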